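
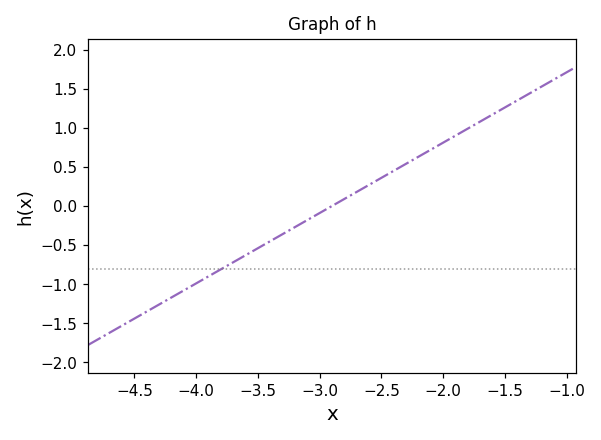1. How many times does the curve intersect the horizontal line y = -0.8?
1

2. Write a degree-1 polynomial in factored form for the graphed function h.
y = 0.9(x + 2.9)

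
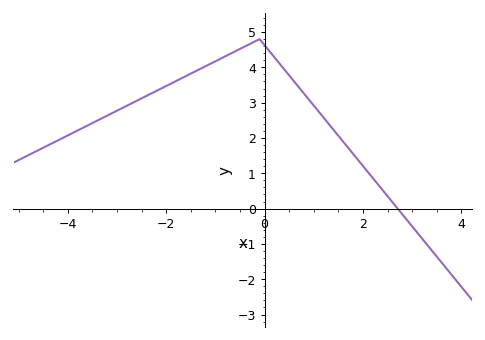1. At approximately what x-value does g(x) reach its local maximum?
-0.102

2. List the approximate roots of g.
2.71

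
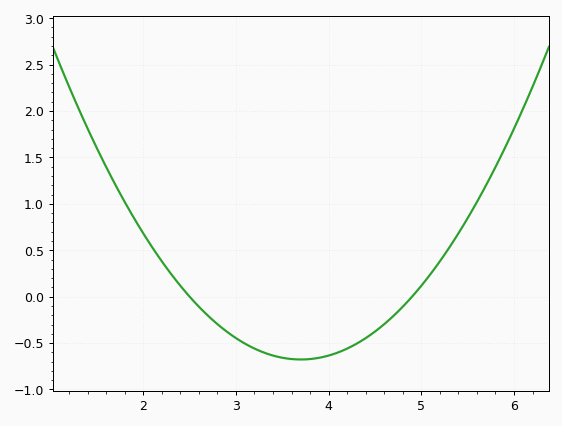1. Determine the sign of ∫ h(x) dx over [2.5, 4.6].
negative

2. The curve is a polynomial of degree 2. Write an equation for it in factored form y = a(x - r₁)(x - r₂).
y = 0.47(x - 2.5)(x - 4.9)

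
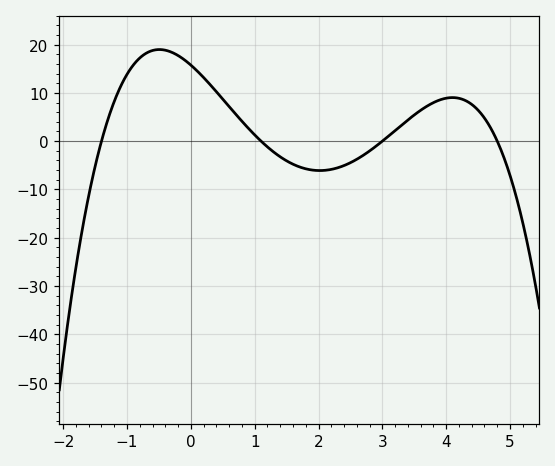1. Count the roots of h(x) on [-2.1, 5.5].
4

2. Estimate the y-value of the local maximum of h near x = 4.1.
9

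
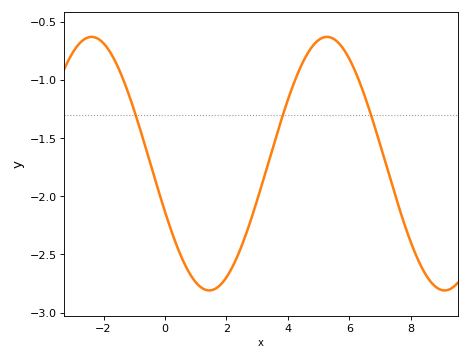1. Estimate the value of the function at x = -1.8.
-0.755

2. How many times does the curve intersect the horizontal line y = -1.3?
3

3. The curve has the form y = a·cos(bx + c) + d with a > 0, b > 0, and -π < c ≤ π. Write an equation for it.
y = 1.09cos(0.82x + 1.96) - 1.72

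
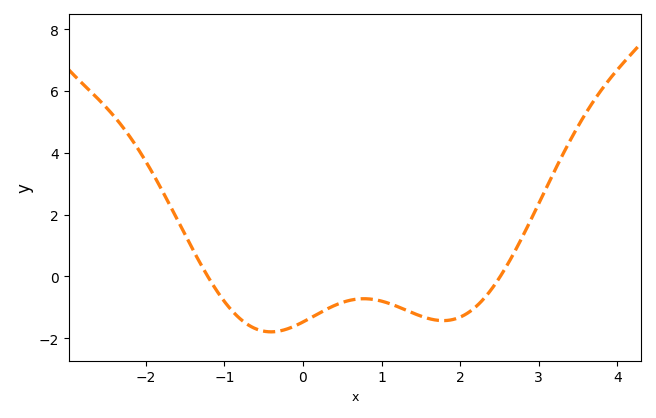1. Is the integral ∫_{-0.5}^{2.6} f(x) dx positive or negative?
negative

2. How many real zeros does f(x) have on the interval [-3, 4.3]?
2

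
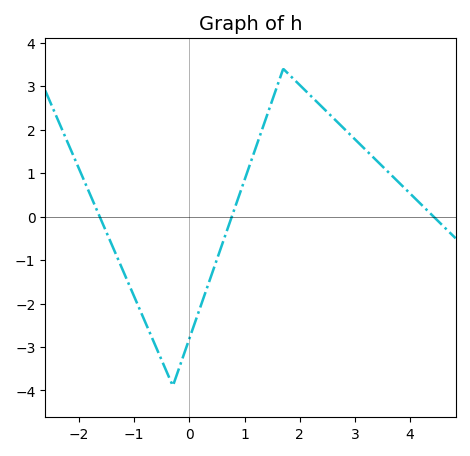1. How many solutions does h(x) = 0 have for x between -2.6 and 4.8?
3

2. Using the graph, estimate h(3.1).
1.65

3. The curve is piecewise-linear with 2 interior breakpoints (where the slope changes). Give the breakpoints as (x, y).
(-0.3, -3.9); (1.7, 3.4)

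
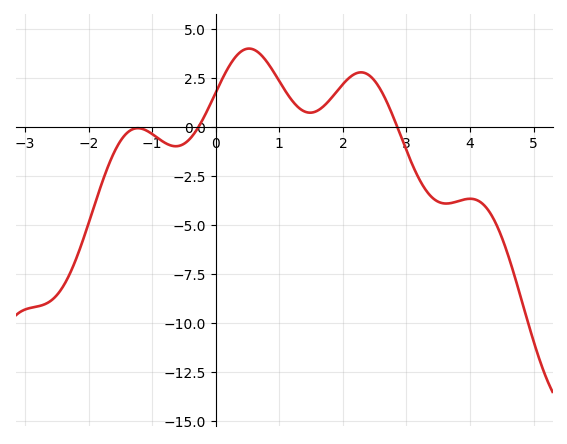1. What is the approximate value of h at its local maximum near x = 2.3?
2.77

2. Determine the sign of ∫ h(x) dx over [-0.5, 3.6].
positive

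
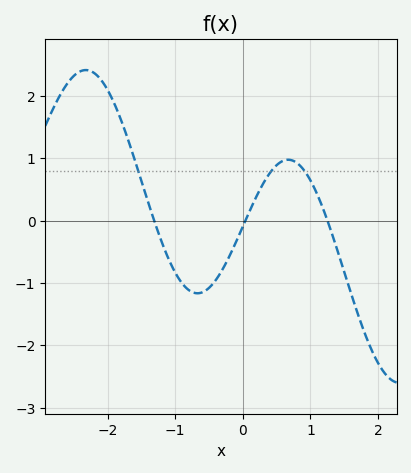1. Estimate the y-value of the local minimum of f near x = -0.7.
-1.2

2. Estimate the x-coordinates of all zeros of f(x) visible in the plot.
-1.3, 0, 1.3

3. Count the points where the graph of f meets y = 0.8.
3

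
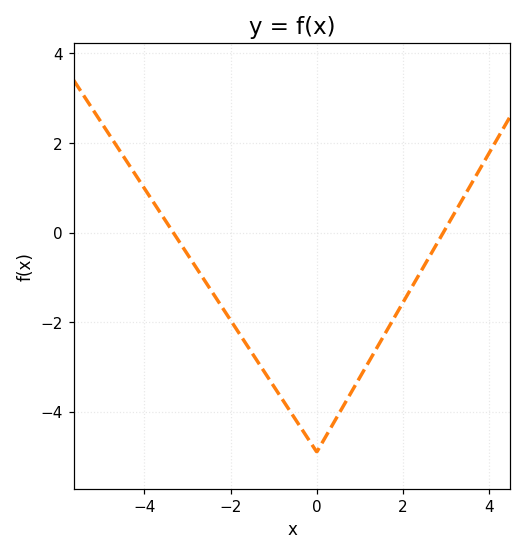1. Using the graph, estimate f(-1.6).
-2.6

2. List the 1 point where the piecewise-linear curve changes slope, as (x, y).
(0, -4.9)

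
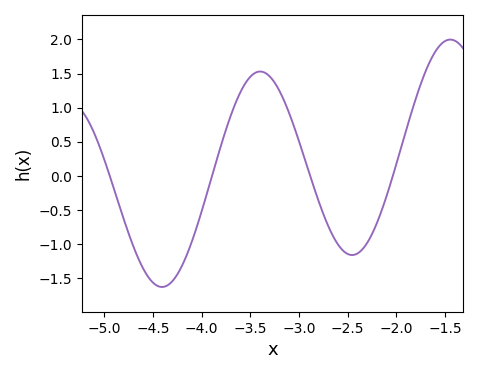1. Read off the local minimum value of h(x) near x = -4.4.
-1.65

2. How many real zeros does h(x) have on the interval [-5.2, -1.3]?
4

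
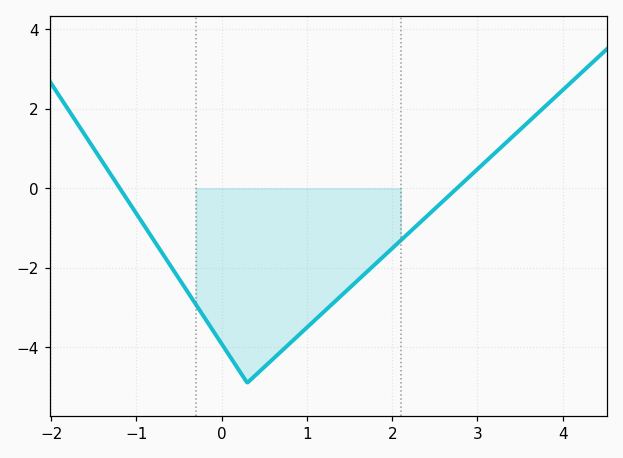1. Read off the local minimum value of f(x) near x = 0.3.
-4.9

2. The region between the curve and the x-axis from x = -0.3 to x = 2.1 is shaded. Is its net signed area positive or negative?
negative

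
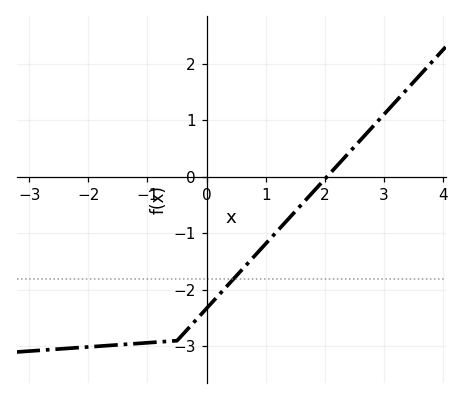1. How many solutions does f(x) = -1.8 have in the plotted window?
1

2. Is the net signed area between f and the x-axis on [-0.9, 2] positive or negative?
negative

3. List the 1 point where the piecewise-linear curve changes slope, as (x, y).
(-0.5, -2.9)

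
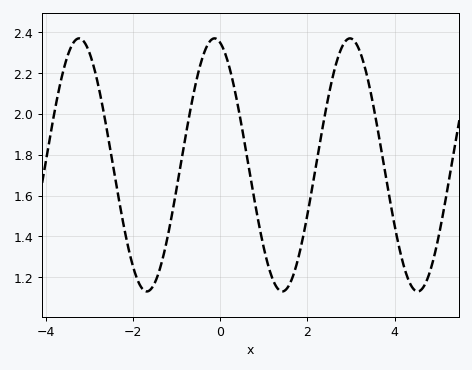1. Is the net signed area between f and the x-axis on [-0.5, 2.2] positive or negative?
positive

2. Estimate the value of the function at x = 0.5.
1.92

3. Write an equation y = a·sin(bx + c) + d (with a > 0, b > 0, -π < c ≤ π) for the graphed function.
y = 0.62sin(2x + 1.8) + 1.75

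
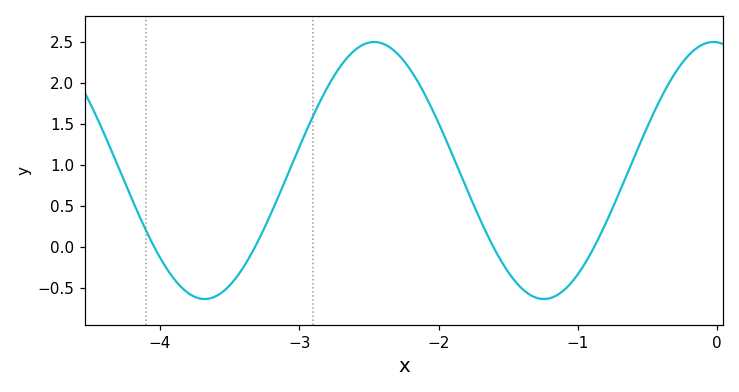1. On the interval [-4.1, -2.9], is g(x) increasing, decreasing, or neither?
neither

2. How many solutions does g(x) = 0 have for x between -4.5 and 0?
4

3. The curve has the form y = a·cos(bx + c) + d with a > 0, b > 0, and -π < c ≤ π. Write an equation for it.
y = 1.57cos(2.6x + 0.07) + 0.93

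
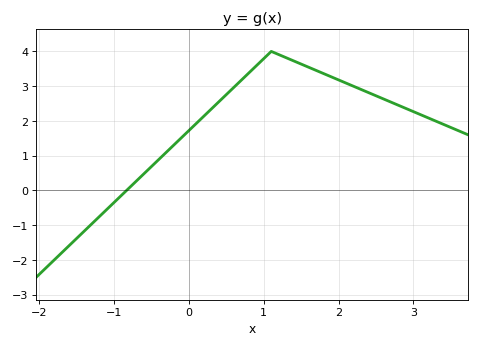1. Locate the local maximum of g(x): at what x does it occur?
1.1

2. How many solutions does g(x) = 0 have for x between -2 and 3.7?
1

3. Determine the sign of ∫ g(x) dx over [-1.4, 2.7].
positive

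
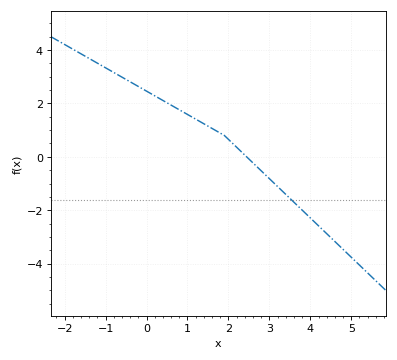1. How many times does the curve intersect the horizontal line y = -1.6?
1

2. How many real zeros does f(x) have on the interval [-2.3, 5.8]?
1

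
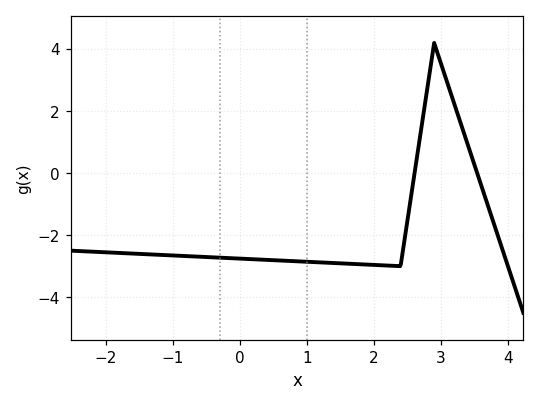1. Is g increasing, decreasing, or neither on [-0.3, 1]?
decreasing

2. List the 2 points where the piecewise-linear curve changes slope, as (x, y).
(2.4, -3); (2.9, 4.2)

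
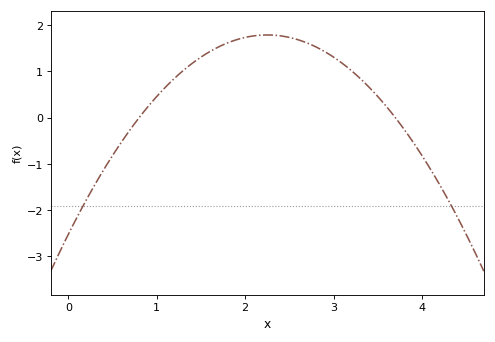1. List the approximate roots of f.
0.8, 3.7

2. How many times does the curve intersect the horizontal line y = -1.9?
2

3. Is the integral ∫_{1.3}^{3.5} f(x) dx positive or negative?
positive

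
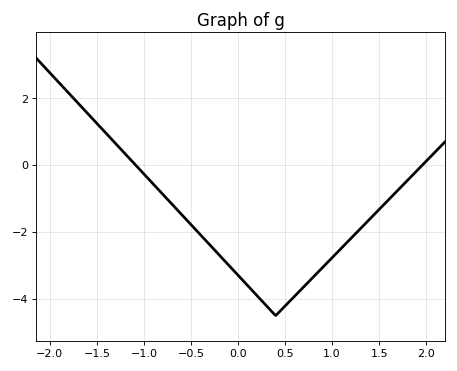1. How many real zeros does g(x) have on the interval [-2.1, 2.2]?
2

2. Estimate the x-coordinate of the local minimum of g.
0.4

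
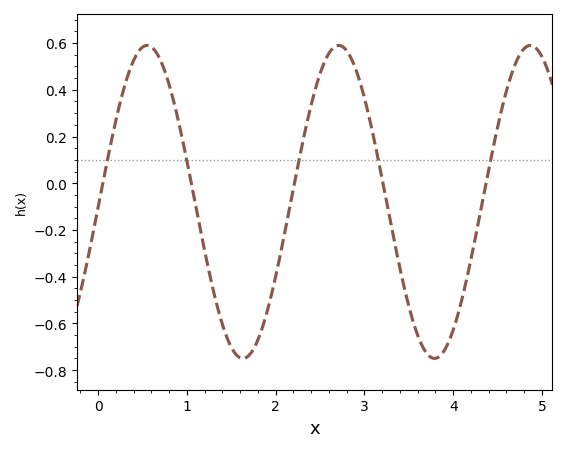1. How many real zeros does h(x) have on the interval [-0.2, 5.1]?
5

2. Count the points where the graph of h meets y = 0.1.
5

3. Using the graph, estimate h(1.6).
-0.747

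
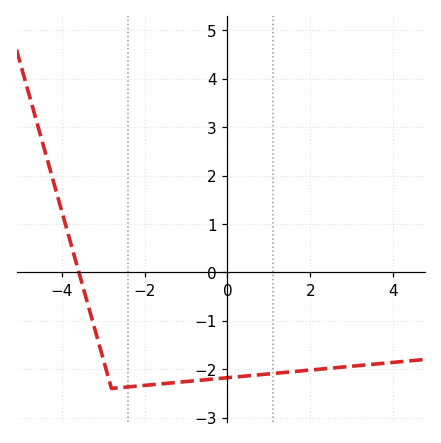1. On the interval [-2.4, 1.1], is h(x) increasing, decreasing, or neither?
increasing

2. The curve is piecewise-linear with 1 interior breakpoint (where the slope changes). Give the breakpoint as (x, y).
(-2.8, -2.4)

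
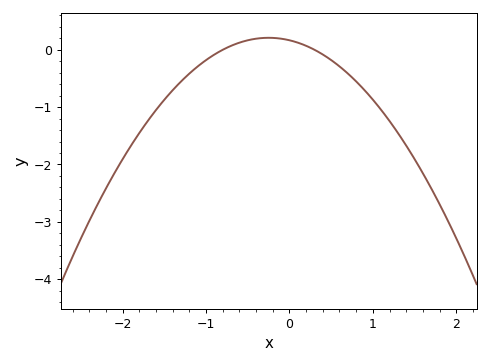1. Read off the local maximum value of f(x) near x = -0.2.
0.2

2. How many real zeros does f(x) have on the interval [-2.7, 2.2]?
2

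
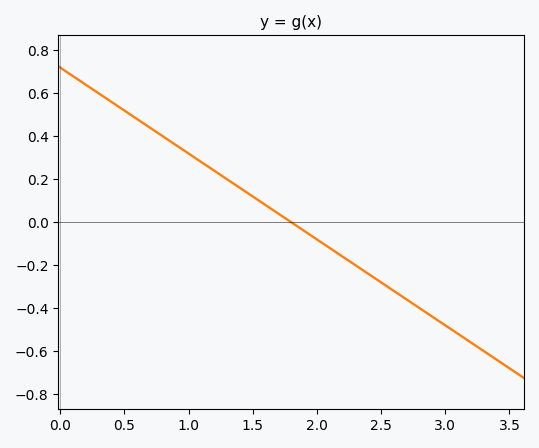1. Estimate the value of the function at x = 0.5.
0.52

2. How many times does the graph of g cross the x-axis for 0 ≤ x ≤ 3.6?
1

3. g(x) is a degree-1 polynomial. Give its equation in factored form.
y = -0.4(x - 1.8)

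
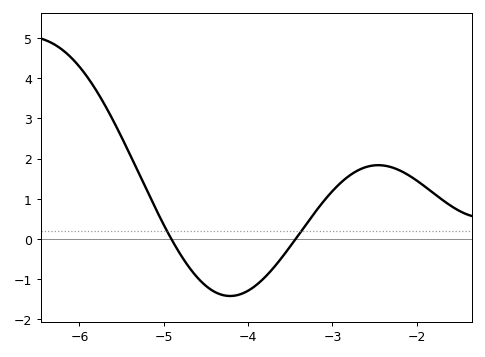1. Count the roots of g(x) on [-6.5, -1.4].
2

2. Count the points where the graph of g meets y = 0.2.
2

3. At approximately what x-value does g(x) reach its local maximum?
-2.46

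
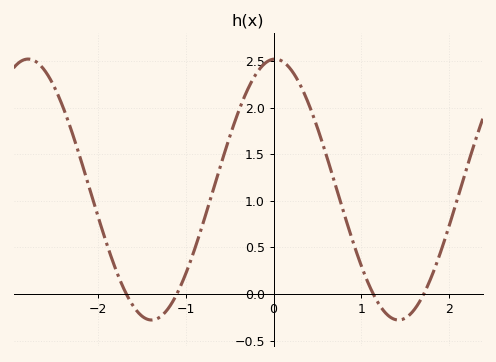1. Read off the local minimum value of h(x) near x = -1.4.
-0.28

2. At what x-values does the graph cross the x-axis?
-1.68, -1.1, 1.14, 1.71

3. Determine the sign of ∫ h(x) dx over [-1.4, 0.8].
positive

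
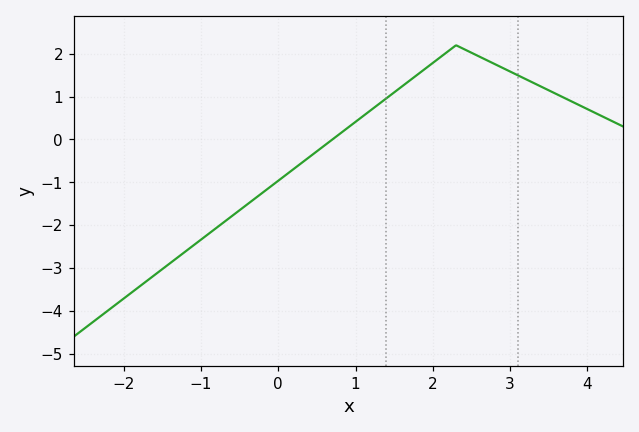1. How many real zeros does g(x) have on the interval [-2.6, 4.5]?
1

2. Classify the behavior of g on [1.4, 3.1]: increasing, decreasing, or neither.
neither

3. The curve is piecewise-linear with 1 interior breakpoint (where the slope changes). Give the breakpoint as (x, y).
(2.3, 2.2)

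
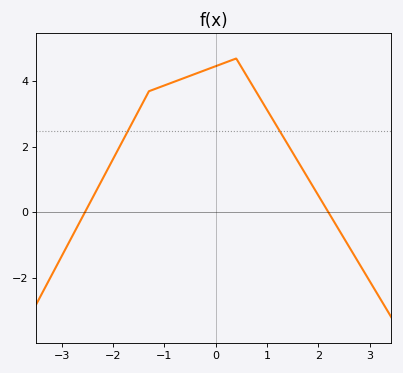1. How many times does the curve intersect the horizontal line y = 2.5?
2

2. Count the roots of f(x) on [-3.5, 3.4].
2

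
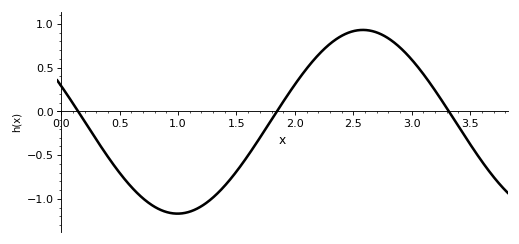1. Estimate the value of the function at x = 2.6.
0.95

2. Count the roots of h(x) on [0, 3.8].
3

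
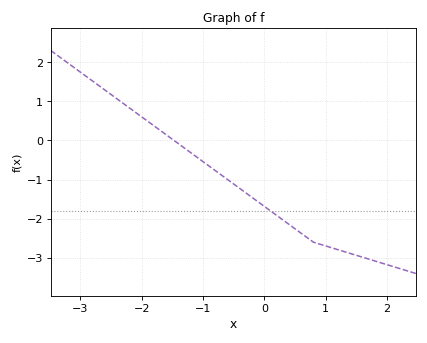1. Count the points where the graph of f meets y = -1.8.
1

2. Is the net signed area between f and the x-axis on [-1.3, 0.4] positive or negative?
negative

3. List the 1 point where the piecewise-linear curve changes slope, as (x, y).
(0.8, -2.6)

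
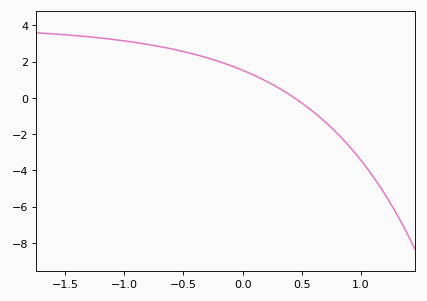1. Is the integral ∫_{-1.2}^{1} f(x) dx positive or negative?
positive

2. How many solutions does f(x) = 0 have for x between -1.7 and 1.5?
1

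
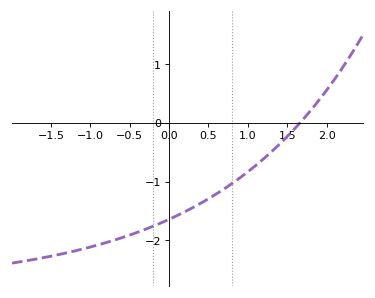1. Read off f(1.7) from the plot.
0.06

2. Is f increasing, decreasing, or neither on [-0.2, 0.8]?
increasing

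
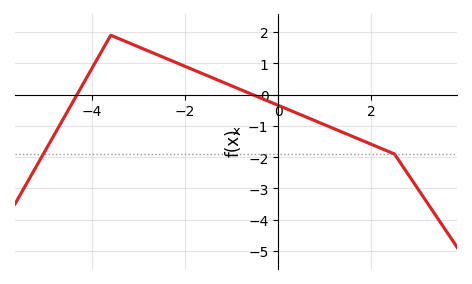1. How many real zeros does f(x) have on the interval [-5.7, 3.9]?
2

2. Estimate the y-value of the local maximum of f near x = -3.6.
1.9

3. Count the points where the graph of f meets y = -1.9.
2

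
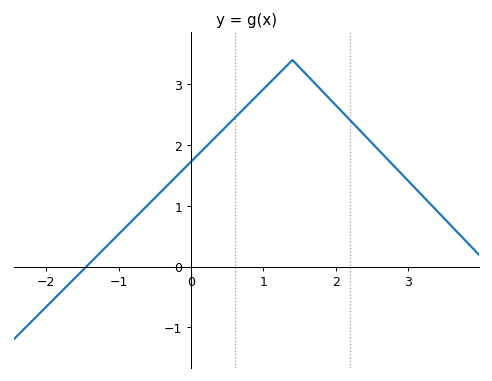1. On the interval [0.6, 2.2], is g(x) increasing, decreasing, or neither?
neither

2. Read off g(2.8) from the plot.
1.66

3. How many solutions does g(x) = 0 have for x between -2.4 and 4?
1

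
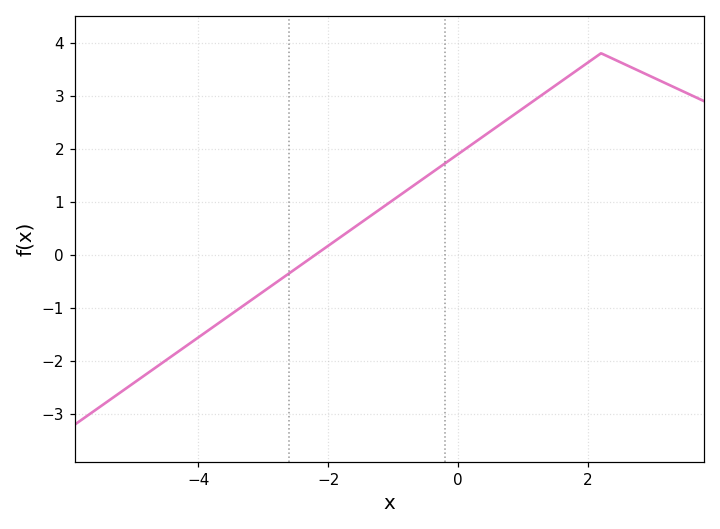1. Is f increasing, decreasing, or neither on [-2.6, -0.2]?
increasing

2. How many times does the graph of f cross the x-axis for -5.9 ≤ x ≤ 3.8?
1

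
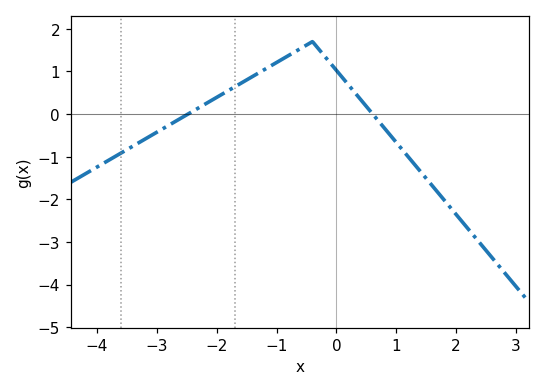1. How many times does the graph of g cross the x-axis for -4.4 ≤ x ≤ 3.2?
2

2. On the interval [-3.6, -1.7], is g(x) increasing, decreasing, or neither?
increasing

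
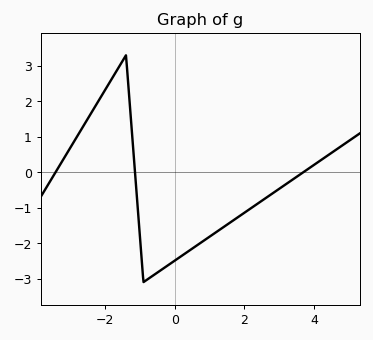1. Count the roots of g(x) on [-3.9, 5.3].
3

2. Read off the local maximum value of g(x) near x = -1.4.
3.3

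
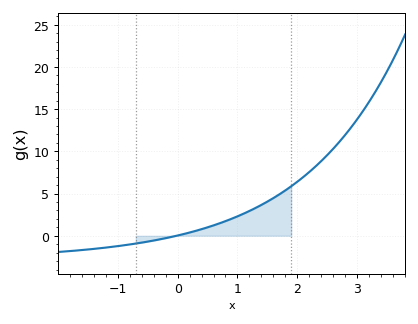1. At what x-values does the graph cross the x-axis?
-0.018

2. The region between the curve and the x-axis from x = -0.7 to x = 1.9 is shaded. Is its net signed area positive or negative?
positive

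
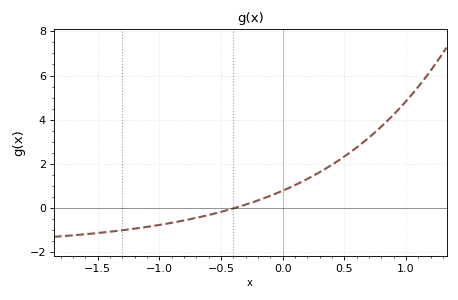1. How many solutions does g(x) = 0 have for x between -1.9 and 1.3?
1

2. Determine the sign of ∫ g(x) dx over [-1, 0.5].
positive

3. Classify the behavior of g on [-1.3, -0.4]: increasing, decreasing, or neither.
increasing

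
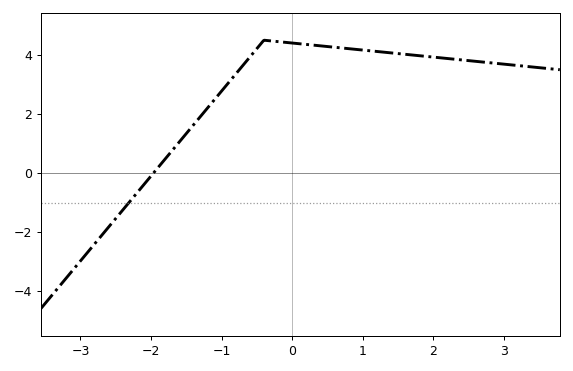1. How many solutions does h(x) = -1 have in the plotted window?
1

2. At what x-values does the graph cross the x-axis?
-1.97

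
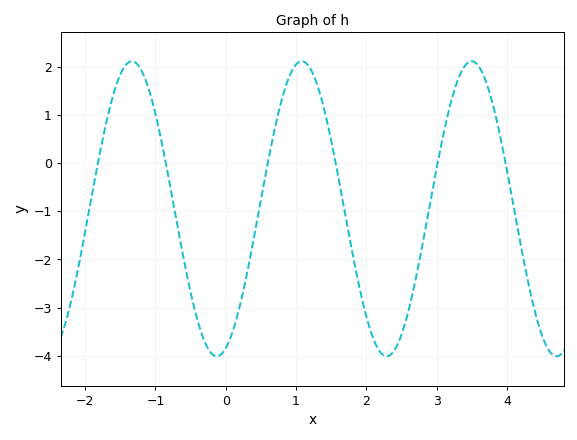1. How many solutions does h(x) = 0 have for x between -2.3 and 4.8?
6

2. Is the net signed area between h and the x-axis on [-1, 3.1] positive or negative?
negative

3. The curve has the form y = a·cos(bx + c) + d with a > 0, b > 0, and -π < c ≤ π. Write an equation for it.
y = 3.06cos(2.6x - 2.8) - 0.95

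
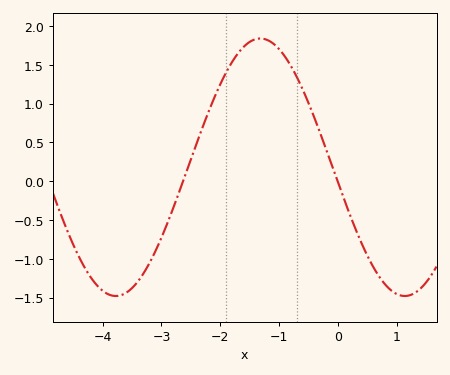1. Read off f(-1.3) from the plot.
1.85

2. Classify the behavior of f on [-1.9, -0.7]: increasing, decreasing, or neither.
neither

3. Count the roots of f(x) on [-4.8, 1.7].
2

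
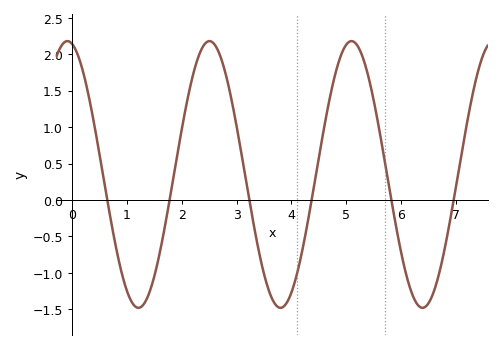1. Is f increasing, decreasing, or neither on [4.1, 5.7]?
neither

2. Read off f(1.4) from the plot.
-1.3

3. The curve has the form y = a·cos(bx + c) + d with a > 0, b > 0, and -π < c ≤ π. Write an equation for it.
y = 1.83cos(2.43x + 0.192) + 0.35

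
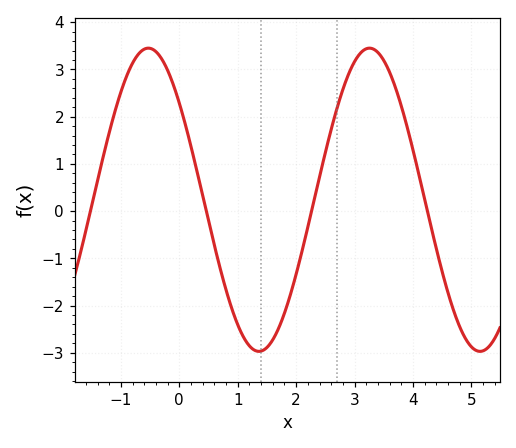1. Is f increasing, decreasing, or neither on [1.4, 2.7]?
increasing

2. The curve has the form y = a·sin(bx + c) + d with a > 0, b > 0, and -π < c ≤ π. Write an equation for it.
y = 3.21sin(1.66x + 2.45) + 0.24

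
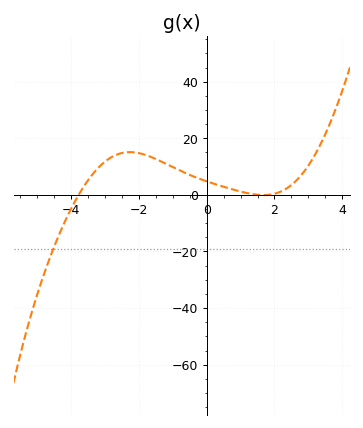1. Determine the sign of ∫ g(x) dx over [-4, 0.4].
positive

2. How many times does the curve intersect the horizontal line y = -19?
1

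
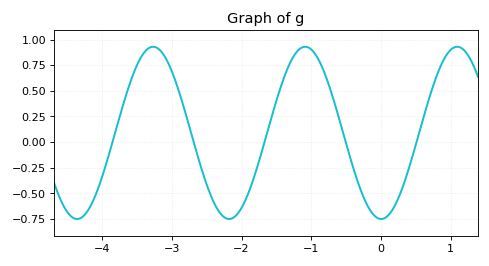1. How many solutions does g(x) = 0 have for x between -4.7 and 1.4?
5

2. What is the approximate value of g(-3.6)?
0.576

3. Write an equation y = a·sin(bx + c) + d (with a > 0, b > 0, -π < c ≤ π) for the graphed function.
y = 0.84sin(2.88x - 1.58) + 0.09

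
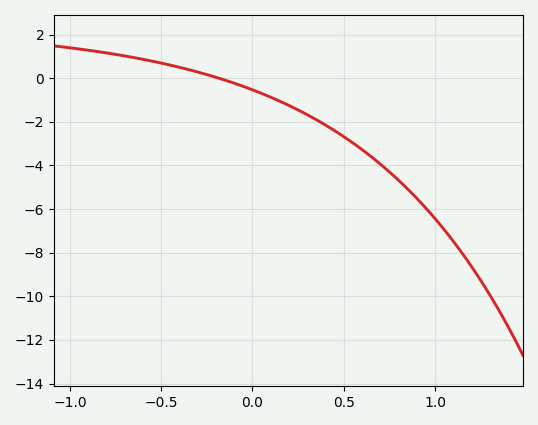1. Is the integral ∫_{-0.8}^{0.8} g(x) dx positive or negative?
negative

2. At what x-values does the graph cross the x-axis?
-0.183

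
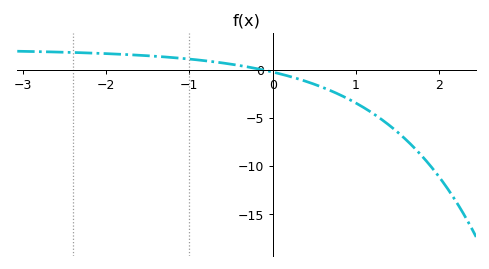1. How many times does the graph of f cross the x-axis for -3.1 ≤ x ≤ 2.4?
1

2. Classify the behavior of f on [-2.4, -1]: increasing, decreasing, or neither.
decreasing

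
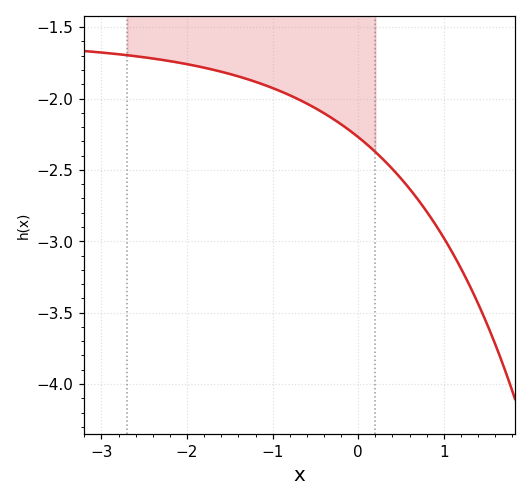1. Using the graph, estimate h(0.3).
-2.45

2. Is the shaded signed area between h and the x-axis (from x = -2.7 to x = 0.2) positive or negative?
negative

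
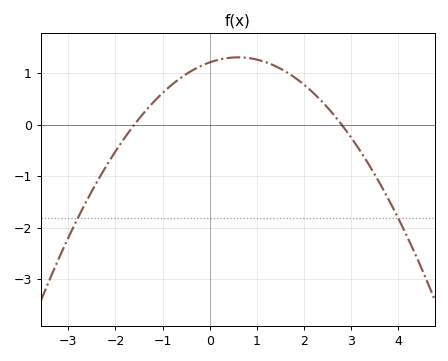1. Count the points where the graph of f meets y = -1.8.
2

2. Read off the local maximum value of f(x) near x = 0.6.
1.3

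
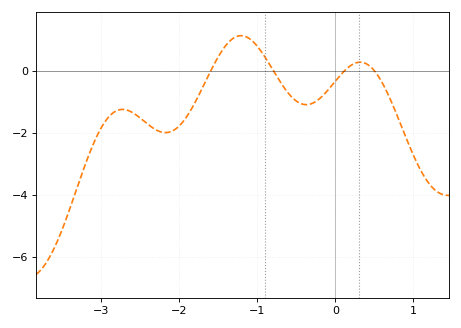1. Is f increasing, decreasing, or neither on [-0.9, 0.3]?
neither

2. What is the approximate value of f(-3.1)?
-2.34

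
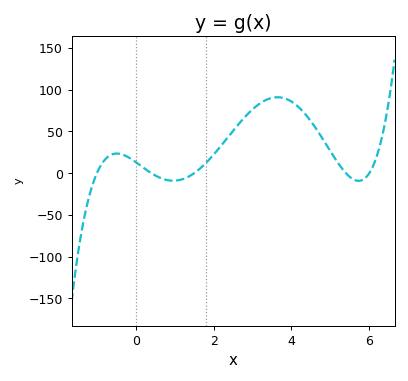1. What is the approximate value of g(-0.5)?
25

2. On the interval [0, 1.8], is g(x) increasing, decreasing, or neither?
neither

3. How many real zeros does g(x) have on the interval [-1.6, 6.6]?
5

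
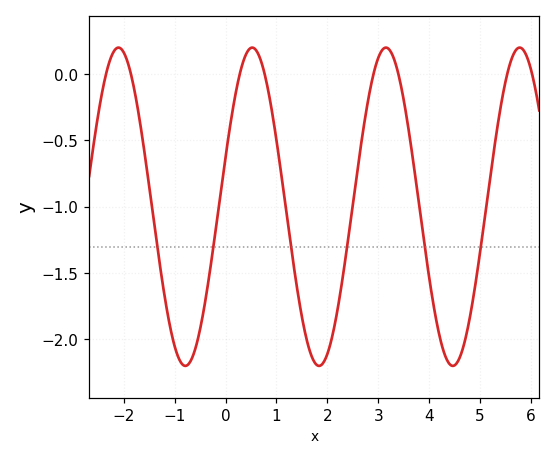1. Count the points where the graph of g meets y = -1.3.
6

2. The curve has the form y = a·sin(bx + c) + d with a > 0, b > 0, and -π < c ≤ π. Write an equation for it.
y = 1.2sin(2.4x + 0.32) - 1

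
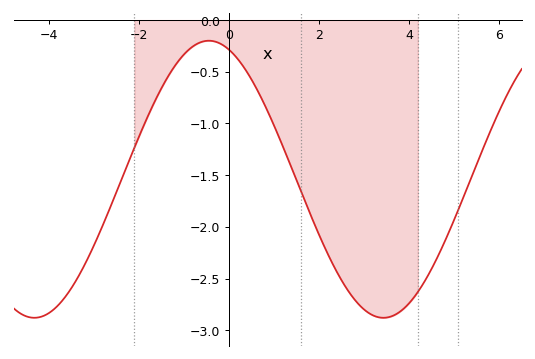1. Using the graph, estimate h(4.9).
-2.04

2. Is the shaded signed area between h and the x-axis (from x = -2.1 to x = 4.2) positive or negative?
negative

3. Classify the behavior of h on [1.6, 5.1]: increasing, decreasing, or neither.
neither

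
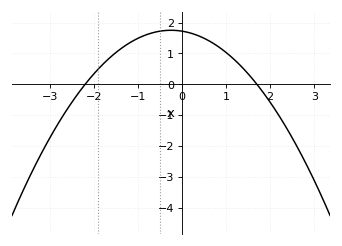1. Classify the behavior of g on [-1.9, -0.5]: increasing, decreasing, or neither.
increasing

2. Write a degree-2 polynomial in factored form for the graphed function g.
y = -0.46(x + 2.2)(x - 1.7)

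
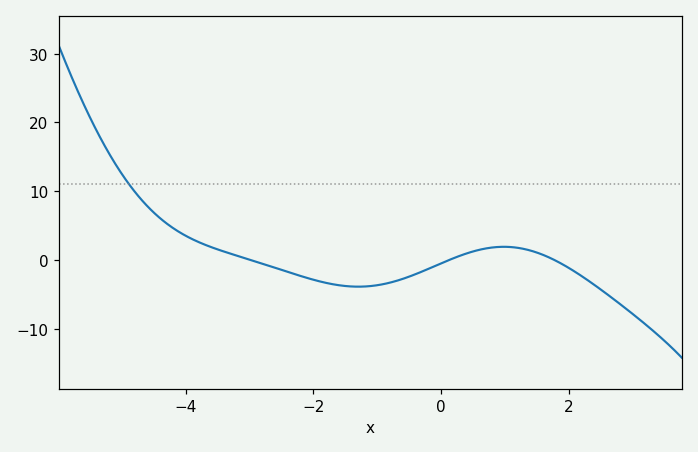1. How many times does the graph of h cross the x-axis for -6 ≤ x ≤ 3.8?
3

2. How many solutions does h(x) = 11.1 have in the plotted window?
1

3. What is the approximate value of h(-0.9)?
-4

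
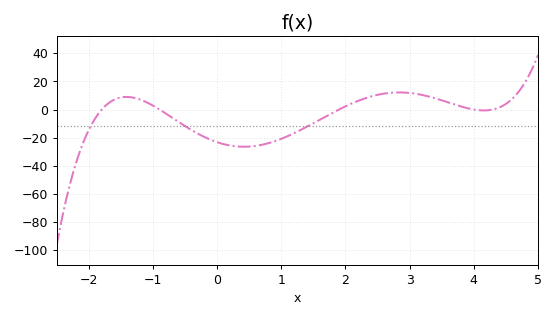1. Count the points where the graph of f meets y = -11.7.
3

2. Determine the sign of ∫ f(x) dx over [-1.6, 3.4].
negative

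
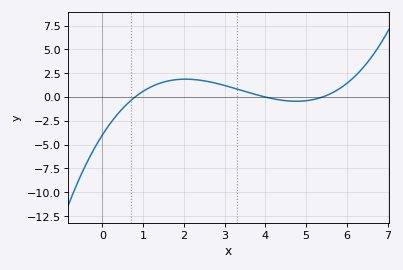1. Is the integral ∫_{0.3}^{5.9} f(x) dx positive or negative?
positive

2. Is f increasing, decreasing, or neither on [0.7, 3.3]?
neither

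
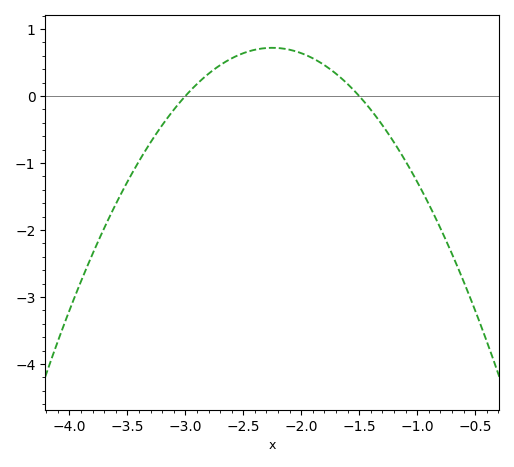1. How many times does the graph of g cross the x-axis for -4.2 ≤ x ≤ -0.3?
2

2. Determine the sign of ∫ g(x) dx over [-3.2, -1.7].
positive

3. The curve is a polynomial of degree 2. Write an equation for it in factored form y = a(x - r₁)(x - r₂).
y = -1.28(x + 3)(x + 1.5)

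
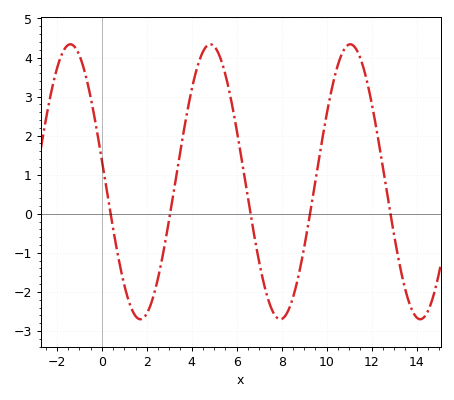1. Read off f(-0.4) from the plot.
2.7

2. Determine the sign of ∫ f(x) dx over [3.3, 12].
positive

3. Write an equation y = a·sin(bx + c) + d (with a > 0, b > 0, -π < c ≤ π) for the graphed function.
y = 3.52sin(1x + 3) + 0.82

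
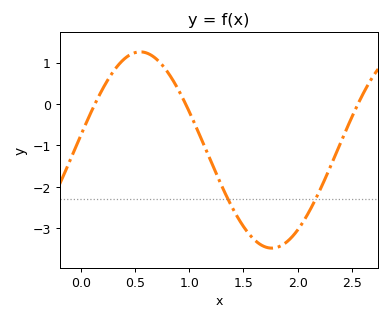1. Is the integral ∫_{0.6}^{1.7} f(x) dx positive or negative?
negative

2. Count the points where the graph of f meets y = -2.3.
2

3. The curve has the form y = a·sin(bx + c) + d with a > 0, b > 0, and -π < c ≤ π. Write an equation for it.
y = 2.37sin(2.59x + 0.152) - 1.11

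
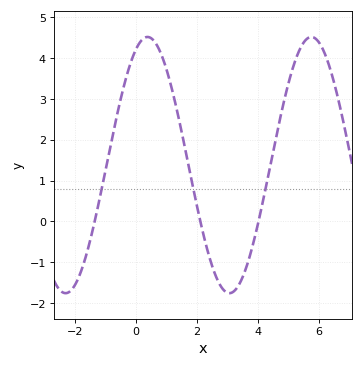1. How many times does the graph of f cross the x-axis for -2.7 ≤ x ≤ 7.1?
3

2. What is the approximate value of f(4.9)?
3.08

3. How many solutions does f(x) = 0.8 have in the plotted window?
3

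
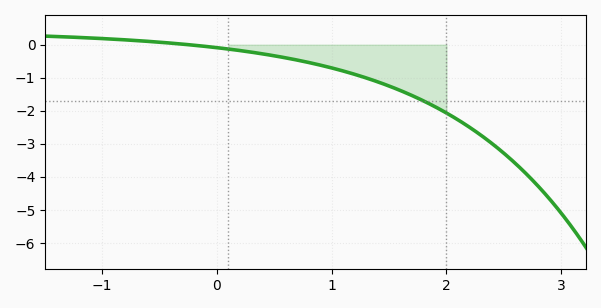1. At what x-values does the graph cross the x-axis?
-0.248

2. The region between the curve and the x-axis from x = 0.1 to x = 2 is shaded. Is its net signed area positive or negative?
negative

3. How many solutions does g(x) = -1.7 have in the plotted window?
1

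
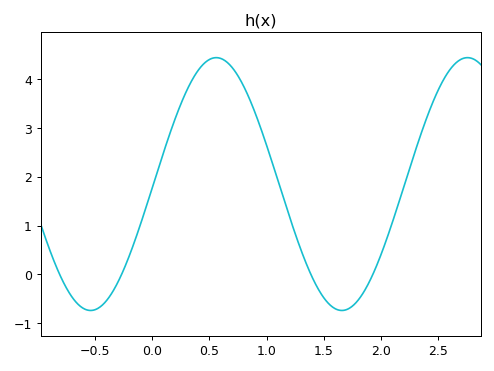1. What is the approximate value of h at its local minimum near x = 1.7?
-0.74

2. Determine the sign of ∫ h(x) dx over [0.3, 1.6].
positive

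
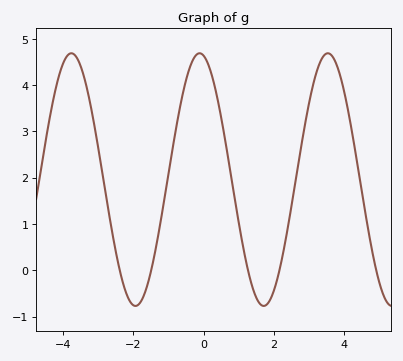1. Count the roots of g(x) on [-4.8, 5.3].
5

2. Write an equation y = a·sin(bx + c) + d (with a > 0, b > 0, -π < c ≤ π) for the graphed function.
y = 2.73sin(1.72x + 1.77) + 1.96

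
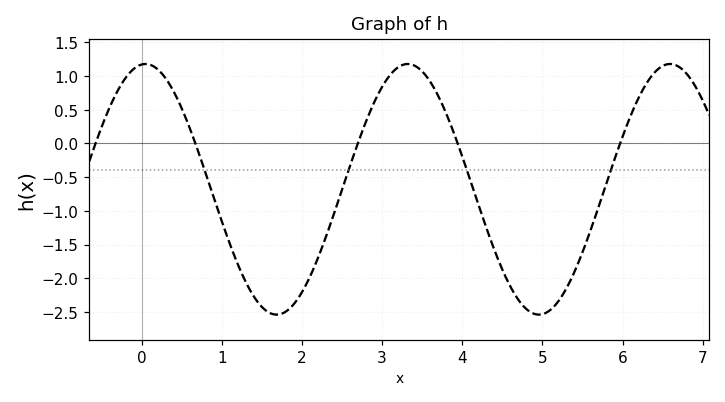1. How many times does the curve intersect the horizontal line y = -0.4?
4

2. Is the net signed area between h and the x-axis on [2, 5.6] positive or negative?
negative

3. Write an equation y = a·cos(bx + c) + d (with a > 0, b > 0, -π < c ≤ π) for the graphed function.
y = 1.86cos(1.92x - 0.09) - 0.68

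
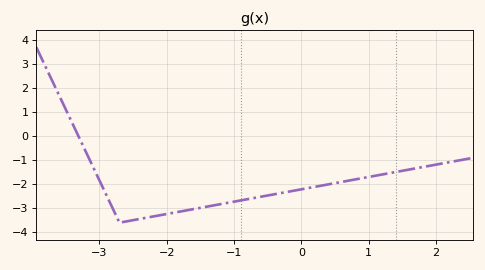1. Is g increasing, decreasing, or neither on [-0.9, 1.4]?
increasing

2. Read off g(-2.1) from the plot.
-3.29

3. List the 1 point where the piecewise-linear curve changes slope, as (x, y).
(-2.7, -3.6)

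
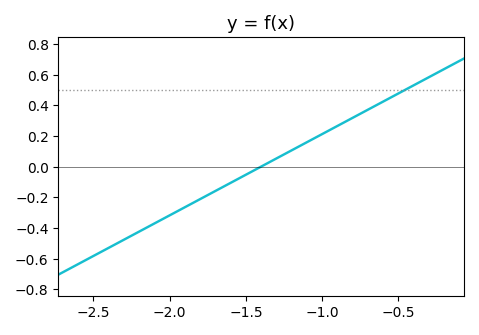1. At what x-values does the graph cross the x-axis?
-1.4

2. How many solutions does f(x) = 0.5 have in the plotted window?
1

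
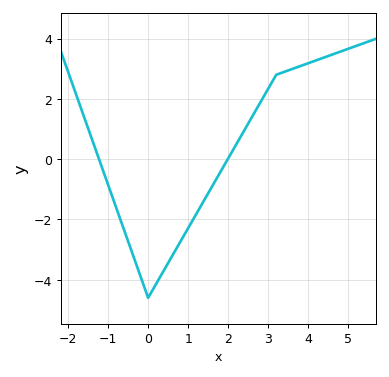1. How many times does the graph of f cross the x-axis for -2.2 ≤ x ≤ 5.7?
2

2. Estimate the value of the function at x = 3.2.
2.8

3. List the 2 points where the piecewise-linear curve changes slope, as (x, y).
(0, -4.6); (3.2, 2.8)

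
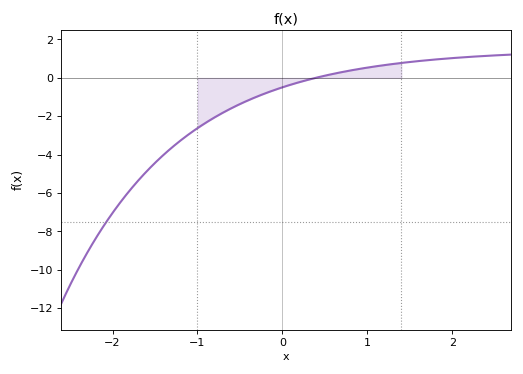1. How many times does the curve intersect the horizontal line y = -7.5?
1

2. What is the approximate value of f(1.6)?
0.8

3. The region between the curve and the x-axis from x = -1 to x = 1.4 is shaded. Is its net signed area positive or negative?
negative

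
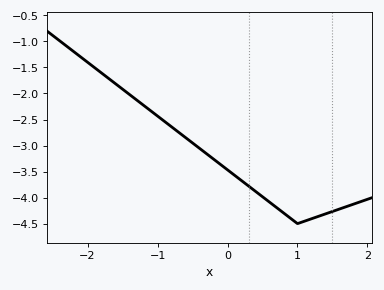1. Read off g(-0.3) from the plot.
-3.16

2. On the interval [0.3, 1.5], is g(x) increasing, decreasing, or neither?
neither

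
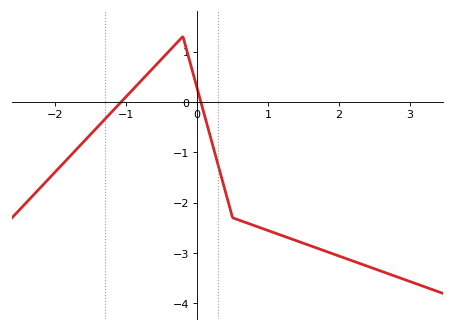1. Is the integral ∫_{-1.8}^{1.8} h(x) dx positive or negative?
negative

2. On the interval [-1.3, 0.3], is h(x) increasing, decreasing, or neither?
neither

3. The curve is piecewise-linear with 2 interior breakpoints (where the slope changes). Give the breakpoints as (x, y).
(-0.2, 1.3); (0.5, -2.3)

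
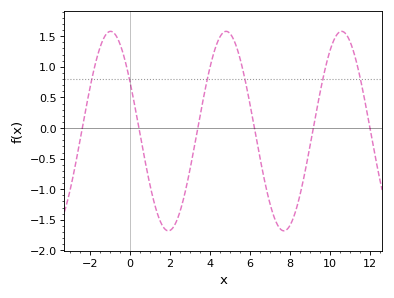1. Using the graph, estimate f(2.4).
-1.46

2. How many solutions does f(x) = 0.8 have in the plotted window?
6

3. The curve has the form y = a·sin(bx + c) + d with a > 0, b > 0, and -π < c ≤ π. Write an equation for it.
y = 1.63sin(1.09x + 2.62) - 0.05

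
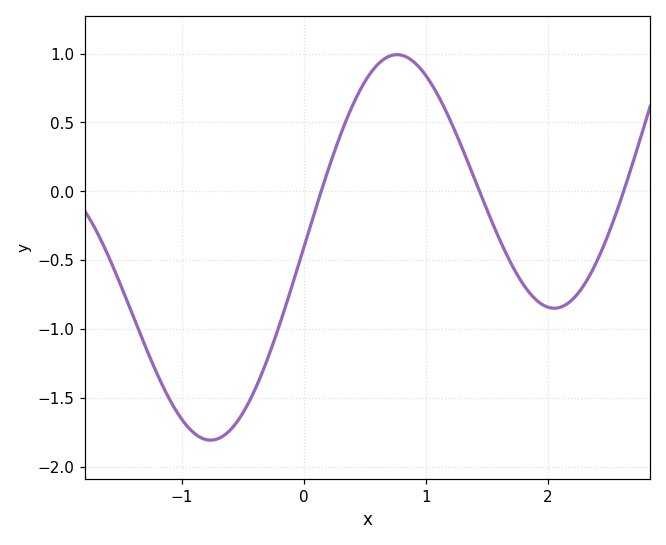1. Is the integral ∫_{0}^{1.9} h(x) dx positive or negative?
positive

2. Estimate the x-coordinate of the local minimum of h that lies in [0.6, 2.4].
2.1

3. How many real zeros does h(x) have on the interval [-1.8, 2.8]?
3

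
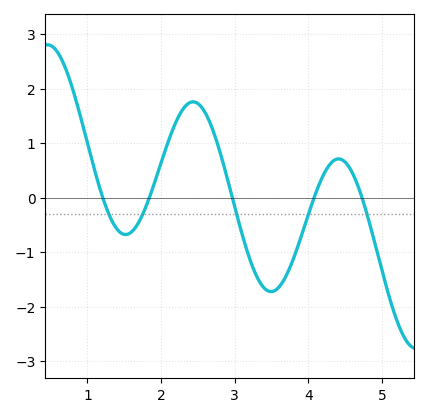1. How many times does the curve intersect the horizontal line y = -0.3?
5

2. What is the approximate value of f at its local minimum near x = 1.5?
-0.7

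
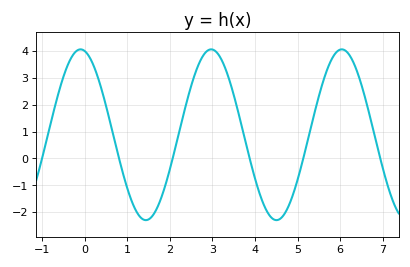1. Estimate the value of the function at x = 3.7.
1.1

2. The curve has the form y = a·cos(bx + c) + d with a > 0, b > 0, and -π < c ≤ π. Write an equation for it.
y = 3.18cos(2x + 0.19) + 0.88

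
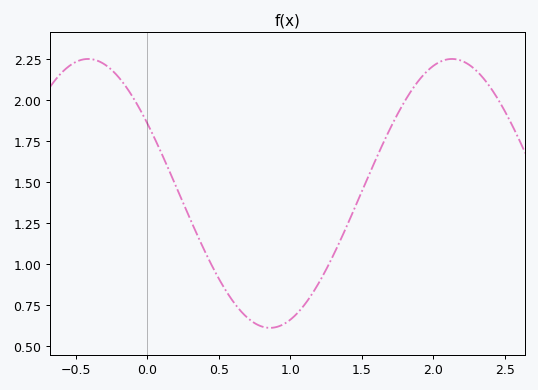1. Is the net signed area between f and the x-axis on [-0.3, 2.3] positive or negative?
positive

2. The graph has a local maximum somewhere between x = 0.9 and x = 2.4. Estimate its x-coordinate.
2.13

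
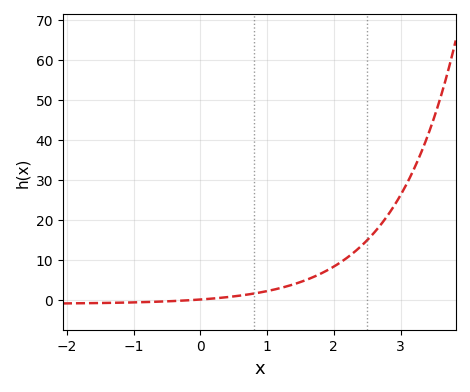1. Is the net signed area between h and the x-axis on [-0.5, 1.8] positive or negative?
positive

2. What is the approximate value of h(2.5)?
15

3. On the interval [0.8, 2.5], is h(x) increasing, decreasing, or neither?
increasing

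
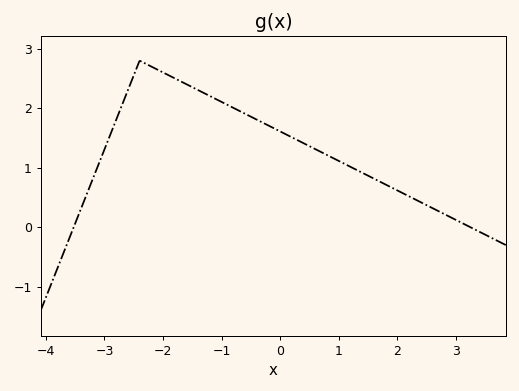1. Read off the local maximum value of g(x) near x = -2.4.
2.8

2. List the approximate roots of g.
-3.53, 3.26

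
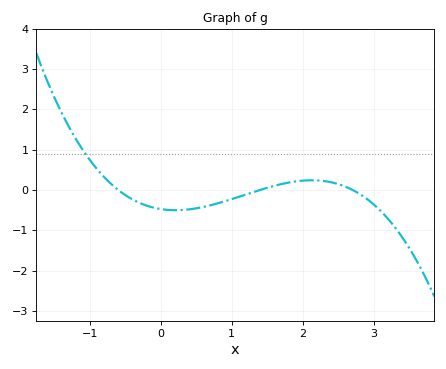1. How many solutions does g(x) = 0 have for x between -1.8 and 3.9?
3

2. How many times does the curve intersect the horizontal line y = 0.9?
1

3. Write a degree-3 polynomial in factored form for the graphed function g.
y = -0.21(x + 0.6)(x - 1.4)(x - 2.7)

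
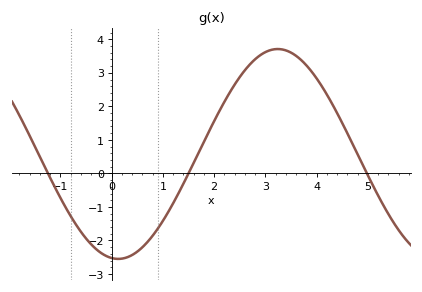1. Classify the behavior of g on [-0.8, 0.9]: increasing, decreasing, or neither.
neither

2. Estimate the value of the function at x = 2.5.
2.88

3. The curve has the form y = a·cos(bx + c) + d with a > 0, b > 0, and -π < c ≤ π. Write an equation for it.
y = 3.13cos(1.01x + 3.01) + 0.58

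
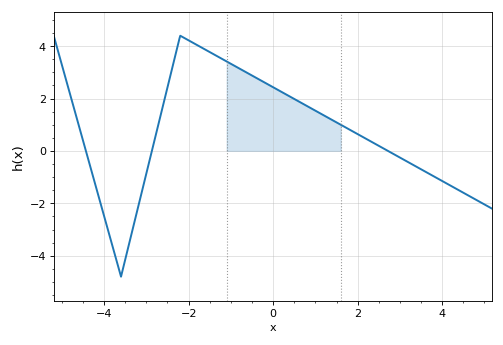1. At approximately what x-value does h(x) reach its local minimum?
-3.6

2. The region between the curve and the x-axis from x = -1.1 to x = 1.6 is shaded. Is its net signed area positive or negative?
positive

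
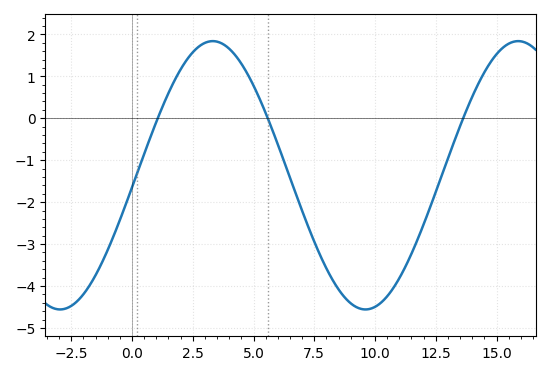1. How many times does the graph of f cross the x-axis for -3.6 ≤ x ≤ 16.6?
3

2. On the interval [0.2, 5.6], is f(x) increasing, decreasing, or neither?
neither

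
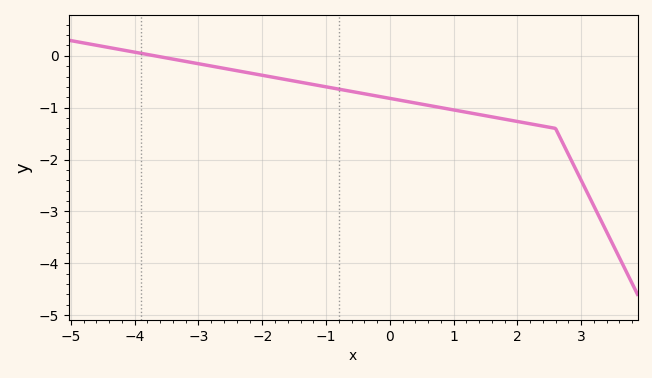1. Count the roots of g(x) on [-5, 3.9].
1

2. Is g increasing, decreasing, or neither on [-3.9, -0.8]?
decreasing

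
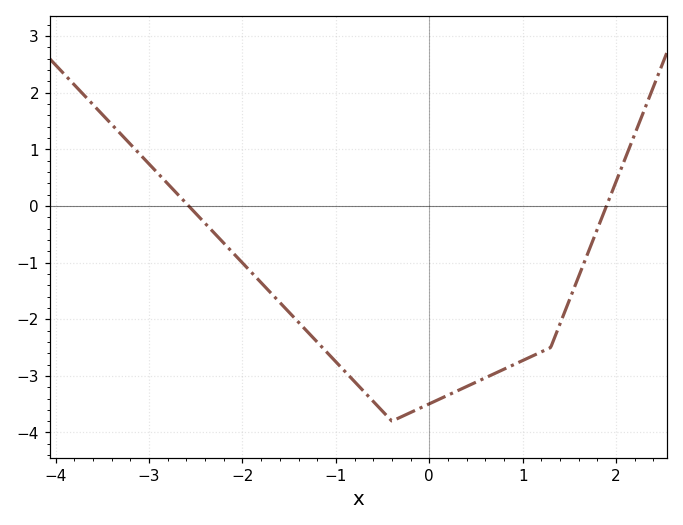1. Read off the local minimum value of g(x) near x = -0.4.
-3.8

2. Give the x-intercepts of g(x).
-2.58, 1.9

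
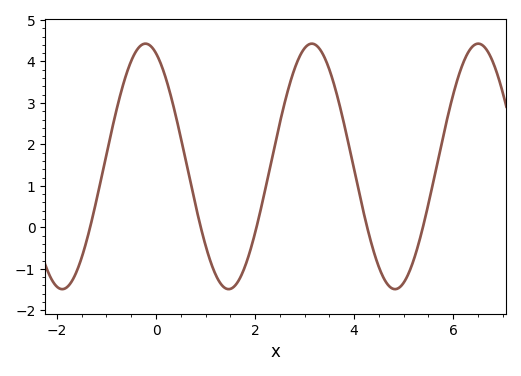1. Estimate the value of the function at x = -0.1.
4.36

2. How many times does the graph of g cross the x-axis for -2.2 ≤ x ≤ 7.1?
5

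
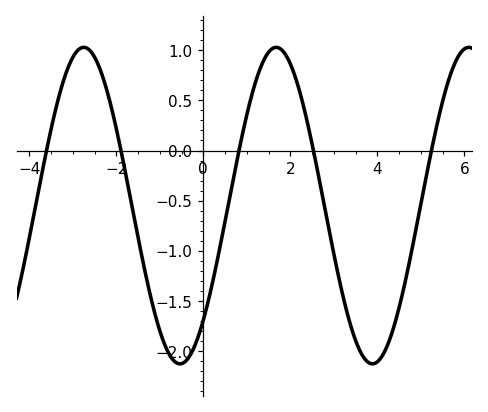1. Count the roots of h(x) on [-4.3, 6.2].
5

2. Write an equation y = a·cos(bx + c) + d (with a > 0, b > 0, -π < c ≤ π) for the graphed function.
y = 1.58cos(1.4x - 2.4) - 0.55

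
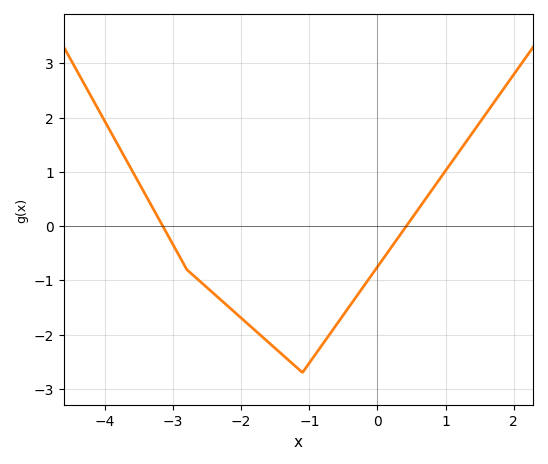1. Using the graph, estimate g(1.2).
1.4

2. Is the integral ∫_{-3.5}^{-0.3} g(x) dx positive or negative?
negative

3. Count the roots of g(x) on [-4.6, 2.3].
2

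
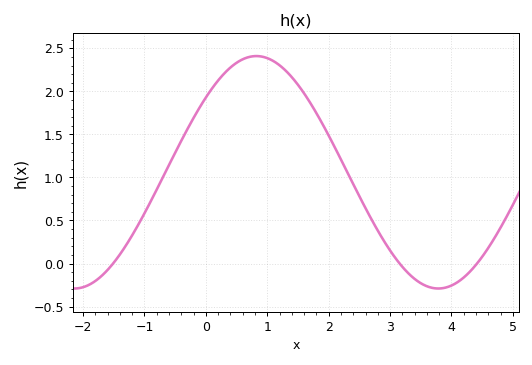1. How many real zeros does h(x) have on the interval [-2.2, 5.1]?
3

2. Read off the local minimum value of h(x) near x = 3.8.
-0.29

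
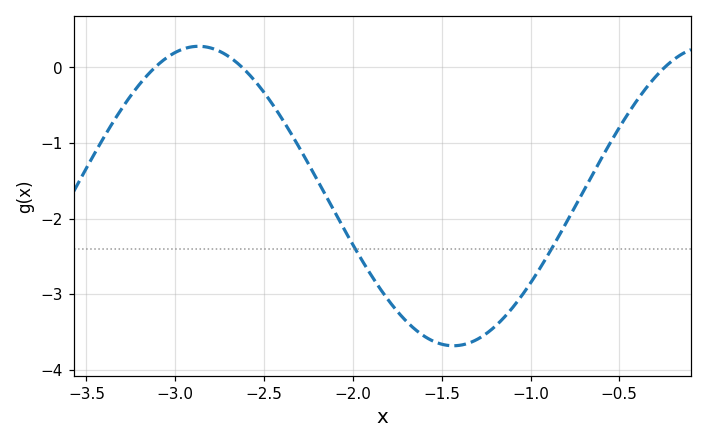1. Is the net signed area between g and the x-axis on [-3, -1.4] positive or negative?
negative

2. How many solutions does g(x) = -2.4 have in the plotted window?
2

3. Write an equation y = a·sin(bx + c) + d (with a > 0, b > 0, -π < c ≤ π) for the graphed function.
y = 1.98sin(2.19x + 1.57) - 1.7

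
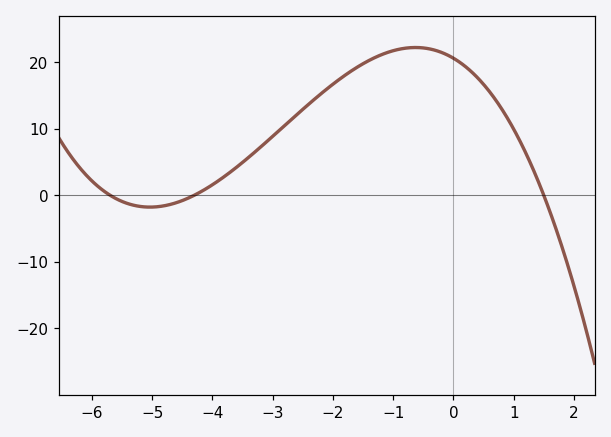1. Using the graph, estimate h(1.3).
4.39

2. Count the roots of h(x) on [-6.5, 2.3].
3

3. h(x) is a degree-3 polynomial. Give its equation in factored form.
y = -0.56(x + 5.7)(x + 4.3)(x - 1.5)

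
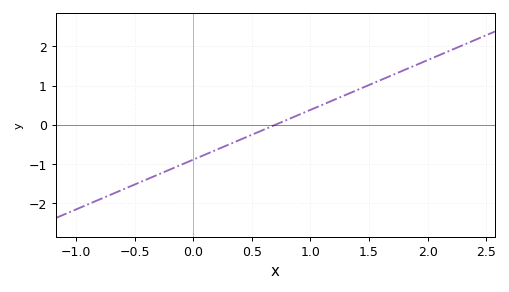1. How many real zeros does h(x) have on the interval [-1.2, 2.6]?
1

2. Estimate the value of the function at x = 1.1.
0.5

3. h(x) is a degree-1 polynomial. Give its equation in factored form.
y = 1.27(x - 0.7)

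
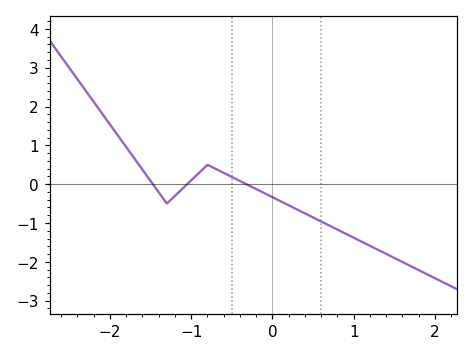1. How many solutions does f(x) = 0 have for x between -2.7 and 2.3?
3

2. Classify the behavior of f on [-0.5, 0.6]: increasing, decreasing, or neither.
decreasing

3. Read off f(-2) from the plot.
1.5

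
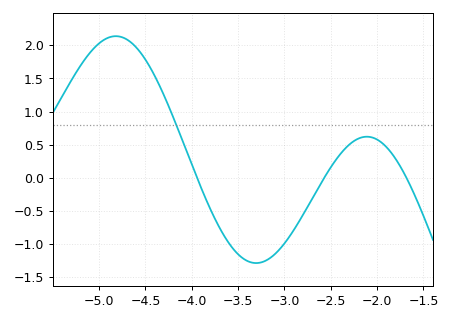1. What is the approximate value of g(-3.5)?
-1.15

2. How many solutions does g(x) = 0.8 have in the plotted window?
1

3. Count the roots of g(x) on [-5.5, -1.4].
3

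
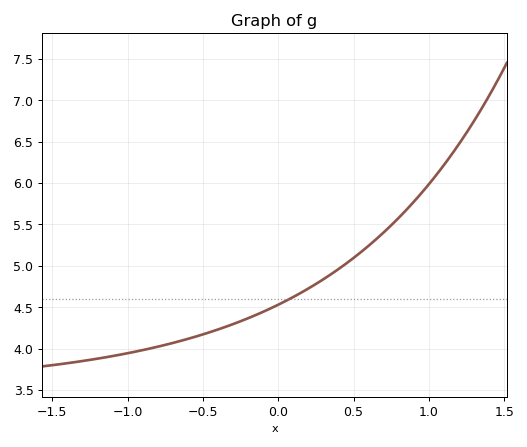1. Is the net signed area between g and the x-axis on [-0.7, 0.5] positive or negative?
positive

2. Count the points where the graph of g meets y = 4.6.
1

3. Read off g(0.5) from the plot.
5.1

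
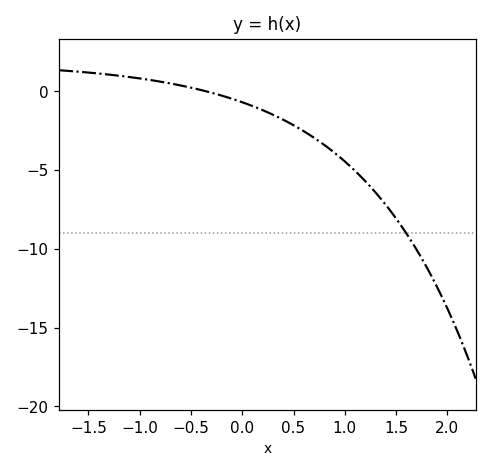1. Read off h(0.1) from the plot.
-0.941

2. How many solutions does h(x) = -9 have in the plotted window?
1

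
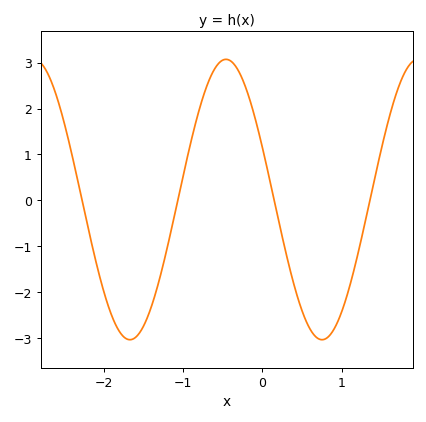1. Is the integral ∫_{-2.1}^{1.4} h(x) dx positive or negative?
negative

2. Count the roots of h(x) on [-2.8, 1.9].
4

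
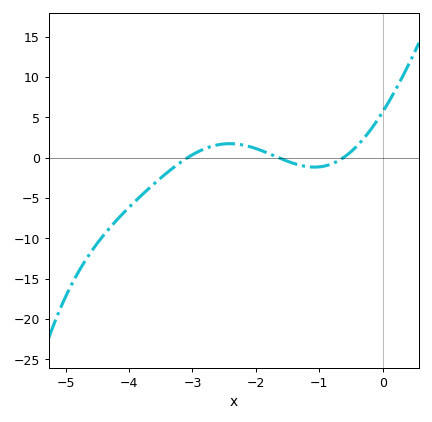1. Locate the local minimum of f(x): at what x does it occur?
-1.1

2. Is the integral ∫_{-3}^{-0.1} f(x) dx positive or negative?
positive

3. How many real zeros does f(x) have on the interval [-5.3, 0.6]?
3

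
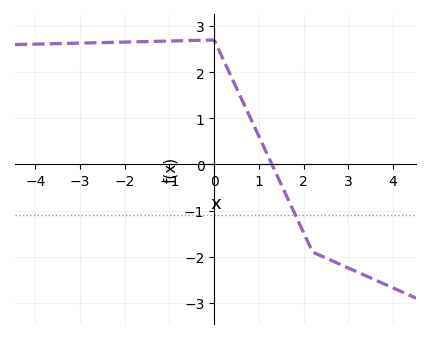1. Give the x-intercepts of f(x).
1.29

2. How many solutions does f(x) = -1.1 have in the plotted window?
1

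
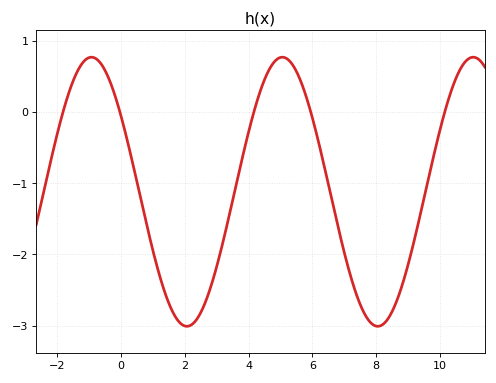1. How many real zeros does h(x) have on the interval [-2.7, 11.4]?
5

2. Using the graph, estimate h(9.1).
-2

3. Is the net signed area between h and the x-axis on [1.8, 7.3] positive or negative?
negative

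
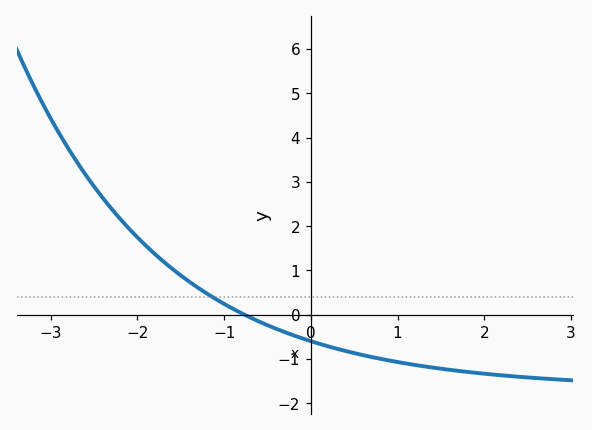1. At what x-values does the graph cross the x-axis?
-0.8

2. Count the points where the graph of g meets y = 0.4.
1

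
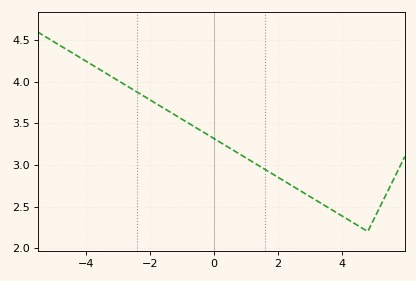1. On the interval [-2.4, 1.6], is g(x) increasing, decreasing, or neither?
decreasing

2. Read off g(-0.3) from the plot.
3.4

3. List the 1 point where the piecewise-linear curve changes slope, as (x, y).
(4.8, 2.2)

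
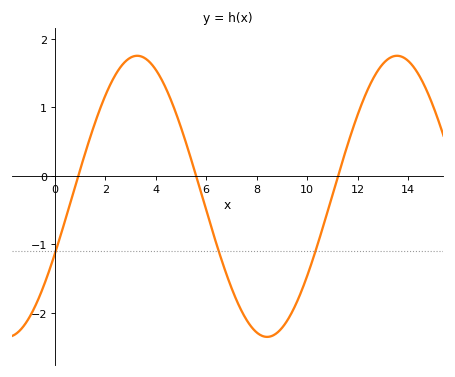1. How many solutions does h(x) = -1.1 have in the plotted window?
3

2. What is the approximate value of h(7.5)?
-2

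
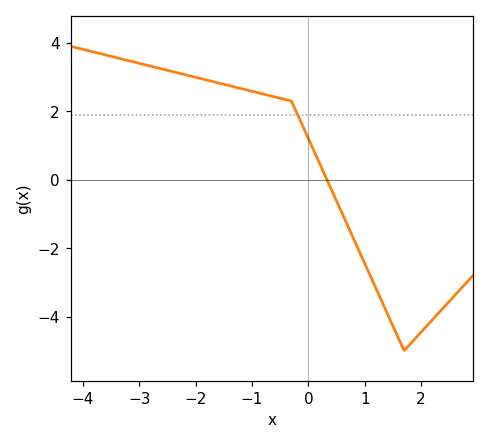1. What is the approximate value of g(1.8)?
-4.82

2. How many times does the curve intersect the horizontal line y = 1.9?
1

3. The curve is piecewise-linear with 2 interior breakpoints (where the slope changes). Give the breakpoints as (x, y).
(-0.3, 2.3); (1.7, -5)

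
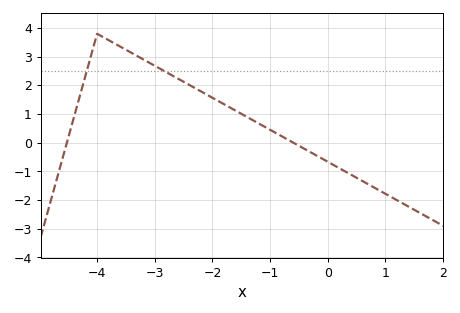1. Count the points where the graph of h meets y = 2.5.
2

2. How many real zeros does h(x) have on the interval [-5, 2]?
2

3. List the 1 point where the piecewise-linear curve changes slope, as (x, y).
(-4, 3.8)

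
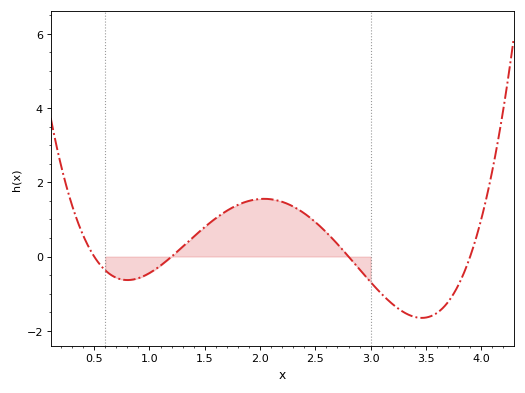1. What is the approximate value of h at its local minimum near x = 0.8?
-0.632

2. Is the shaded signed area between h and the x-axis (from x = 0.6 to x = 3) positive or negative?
positive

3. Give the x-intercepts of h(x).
0.5, 1.2, 2.8, 3.9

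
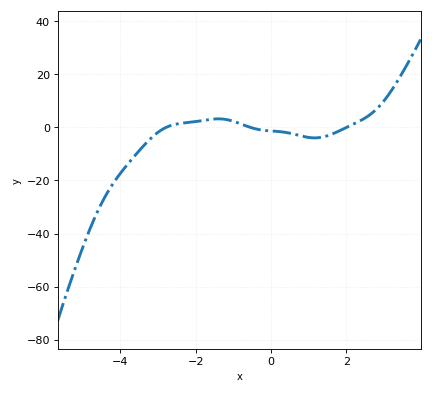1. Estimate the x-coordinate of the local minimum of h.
1.2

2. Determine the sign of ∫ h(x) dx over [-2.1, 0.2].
positive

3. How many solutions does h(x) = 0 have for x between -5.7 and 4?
3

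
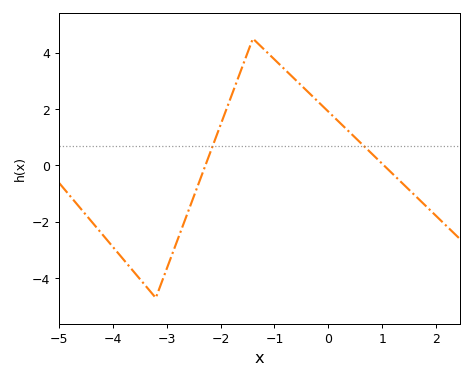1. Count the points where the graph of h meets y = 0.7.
2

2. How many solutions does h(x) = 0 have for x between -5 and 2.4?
2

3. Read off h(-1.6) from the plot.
3.4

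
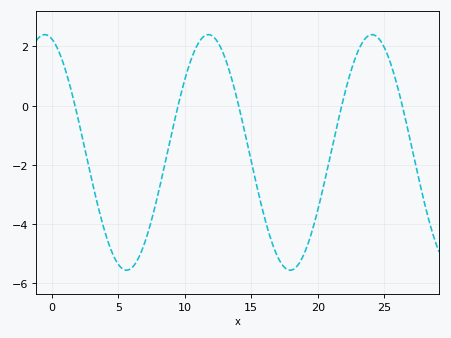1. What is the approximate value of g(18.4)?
-5.4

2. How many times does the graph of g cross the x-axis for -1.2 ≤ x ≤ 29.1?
5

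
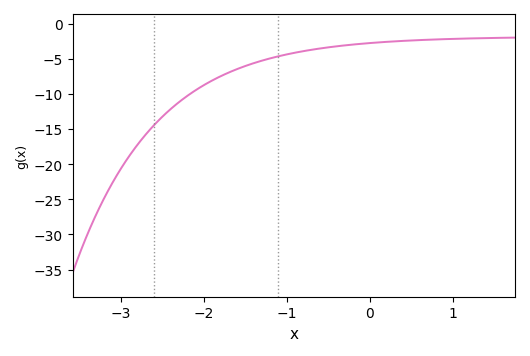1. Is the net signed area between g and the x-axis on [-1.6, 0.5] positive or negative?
negative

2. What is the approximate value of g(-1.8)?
-7.53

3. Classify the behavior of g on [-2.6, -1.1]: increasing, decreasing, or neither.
increasing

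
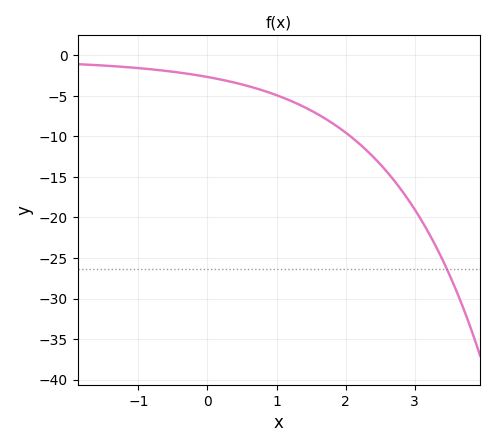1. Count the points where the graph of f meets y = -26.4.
1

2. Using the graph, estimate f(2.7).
-15.4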